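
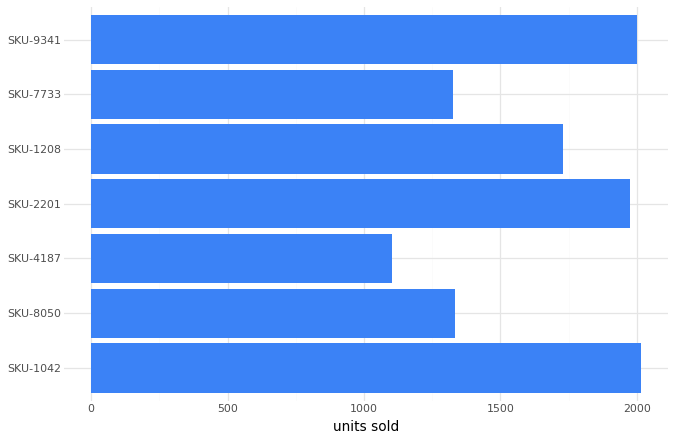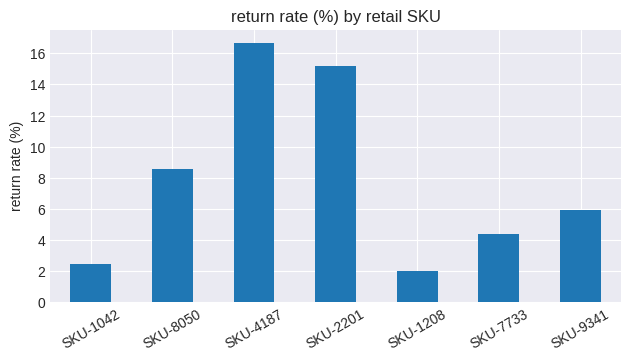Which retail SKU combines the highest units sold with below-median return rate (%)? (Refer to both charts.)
Chart 2 median return rate (%) ≈ 6; below-median retail SKUs: SKU-1042, SKU-1208, SKU-7733. Among those, SKU-1042 has the highest units sold (≈ 2000).

SKU-1042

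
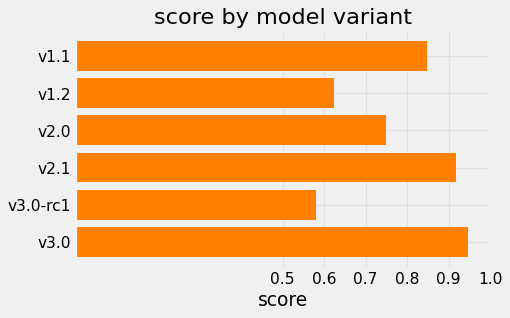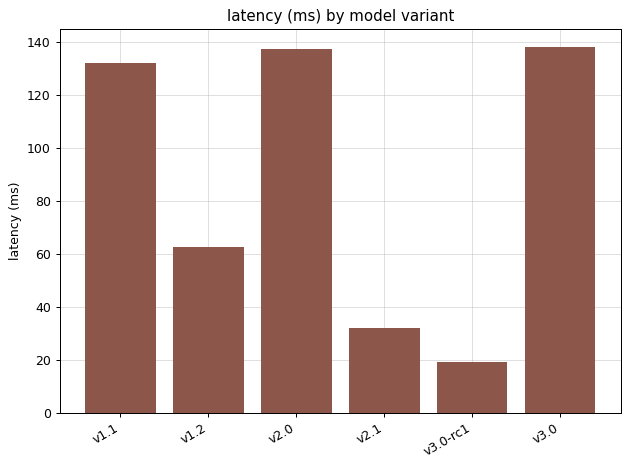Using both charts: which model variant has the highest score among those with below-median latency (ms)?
v2.1

Chart 2 median latency (ms) ≈ 100; below-median model variants: v1.2, v2.1, v3.0-rc1. Among those, v2.1 has the highest score (≈ 0.9).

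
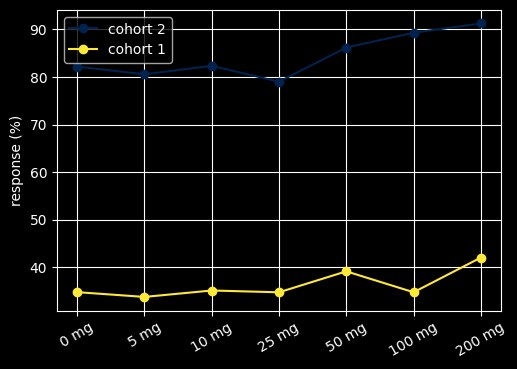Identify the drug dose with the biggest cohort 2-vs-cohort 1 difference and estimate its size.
100 mg: cohort 2 ≈ 90, cohort 1 ≈ 35 → gap ≈ 55. Next-largest (200 mg) is only ≈ 50.

100 mg, ≈ 55 %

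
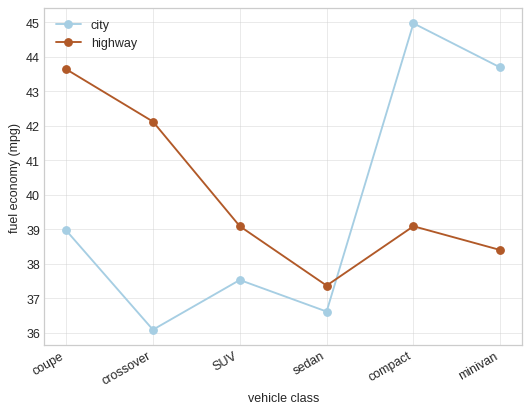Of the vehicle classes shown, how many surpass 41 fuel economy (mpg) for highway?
Above 41: coupe, crossover.

2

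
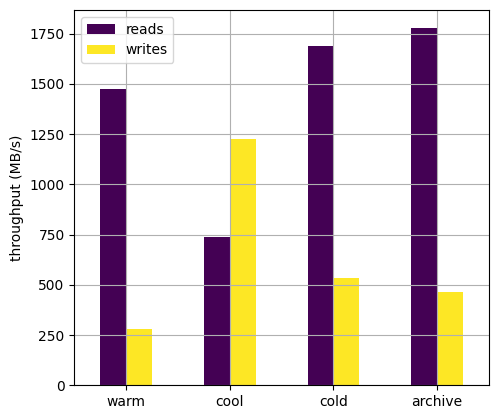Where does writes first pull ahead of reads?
warm: writes ≈ 200 vs reads ≈ 1400 (not yet); cool: writes ≈ 1200 vs reads ≈ 800 (first crossover).

cool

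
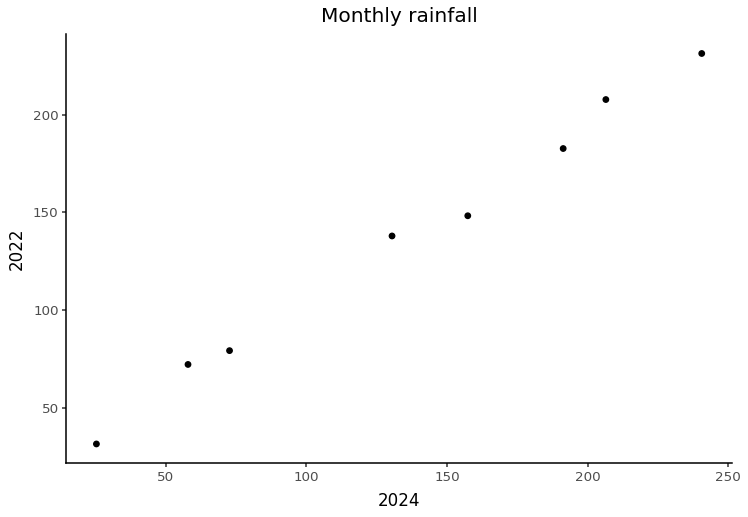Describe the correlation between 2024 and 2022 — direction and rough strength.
positive, strong

Points are positively correlated; strong (|r| ≈ 1.0).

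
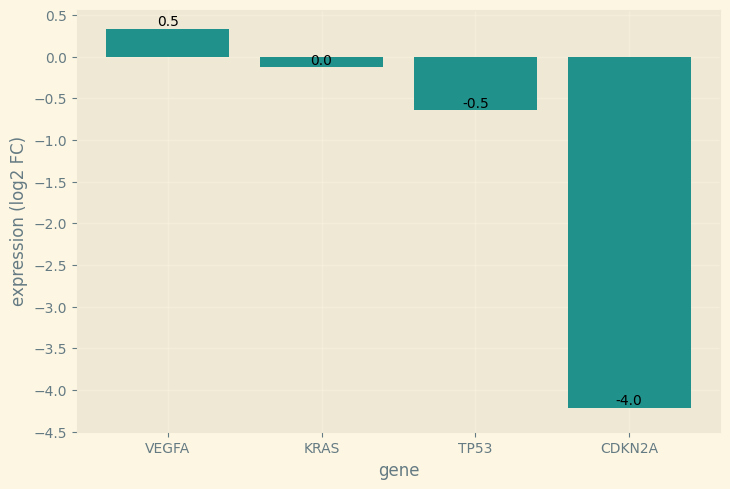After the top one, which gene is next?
KRAS

Top 3: VEGFA ≈ 0.5, KRAS ≈ 0.0, TP53 ≈ -0.5.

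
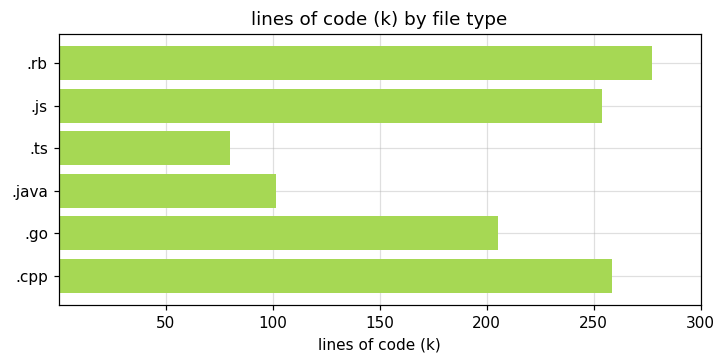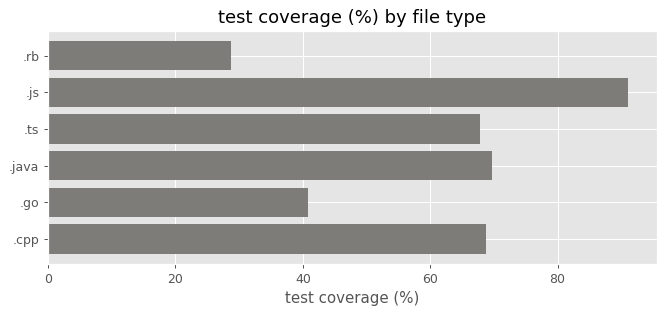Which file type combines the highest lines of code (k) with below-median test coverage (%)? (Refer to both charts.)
Chart 2 median test coverage (%) ≈ 70; below-median file types: .rb, .ts, .go. Among those, .rb has the highest lines of code (k) (≈ 300).

.rb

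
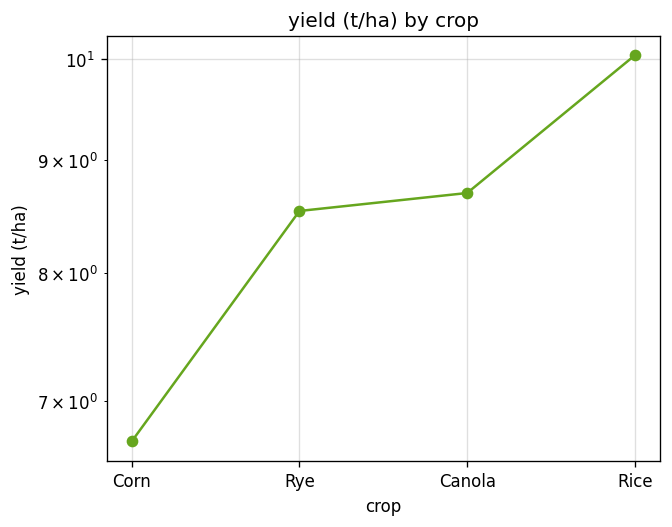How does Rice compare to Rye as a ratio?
Rice ≈ 10.0, Rye ≈ 8.5; 10.0/8.5 ≈ 1.18.

≈ 1.18×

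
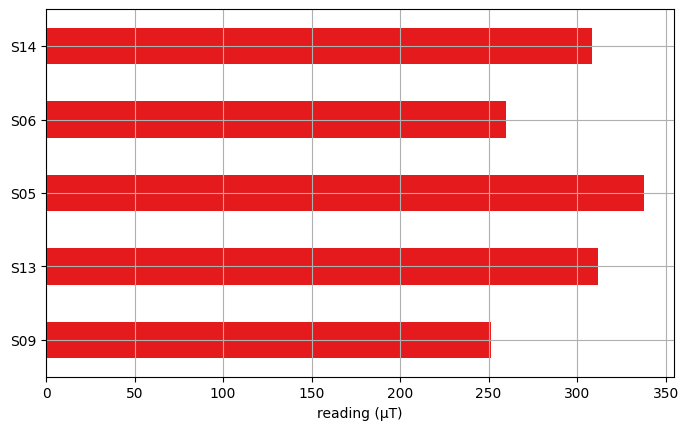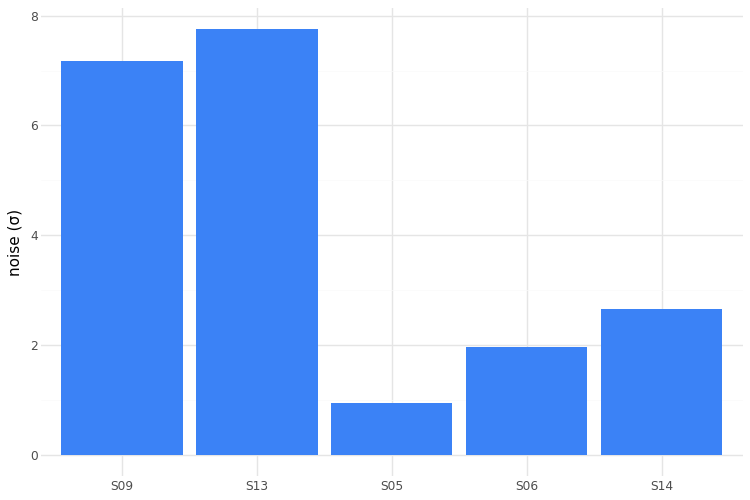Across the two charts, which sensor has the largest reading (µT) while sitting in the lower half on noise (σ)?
S05

Chart 2 median noise (σ) ≈ 3; below-median sensors: S05, S06. Among those, S05 has the highest reading (µT) (≈ 350).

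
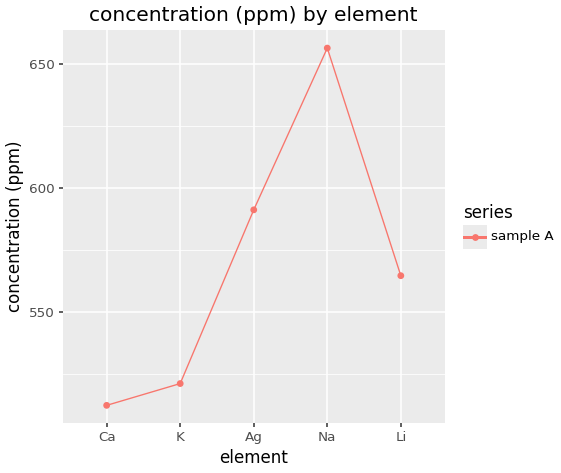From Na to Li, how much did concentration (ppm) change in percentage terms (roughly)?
Na ≈ 660, Li ≈ 560; (560 − 660) / 660 ≈ -15.2%.

≈ -15.2%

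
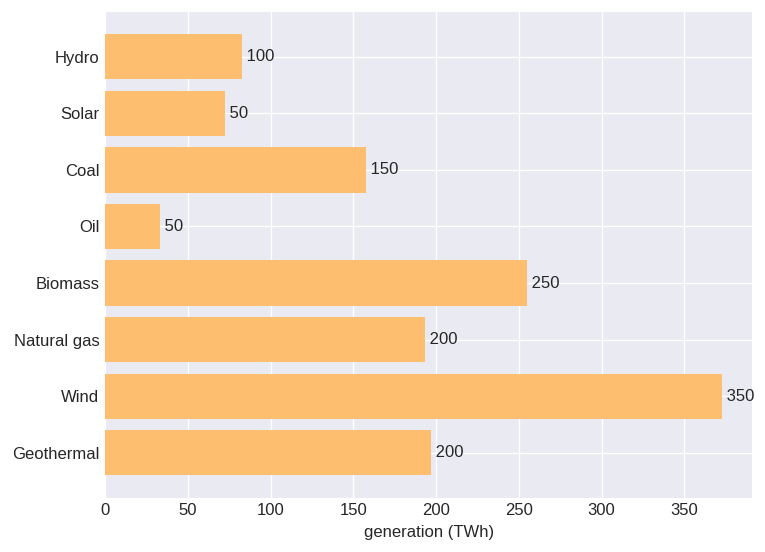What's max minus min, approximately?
≈ 300

Max Wind ≈ 350, min Oil ≈ 50; range ≈ 300.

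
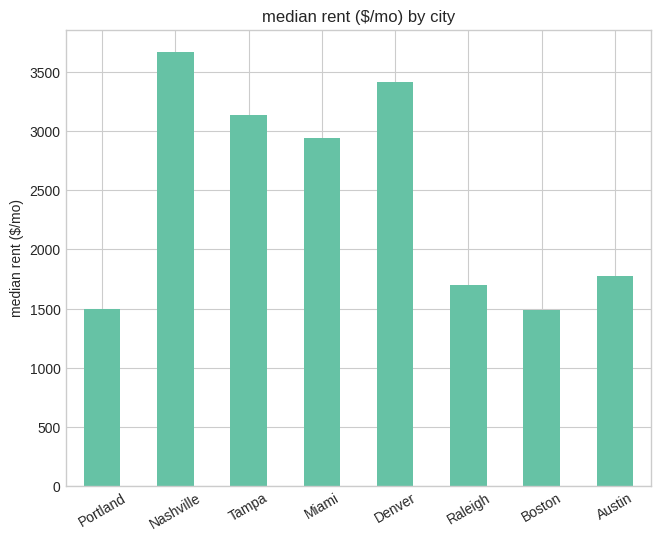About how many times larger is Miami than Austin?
≈ 1.5×

Miami ≈ 3000, Austin ≈ 2000; 3000/2000 ≈ 1.5.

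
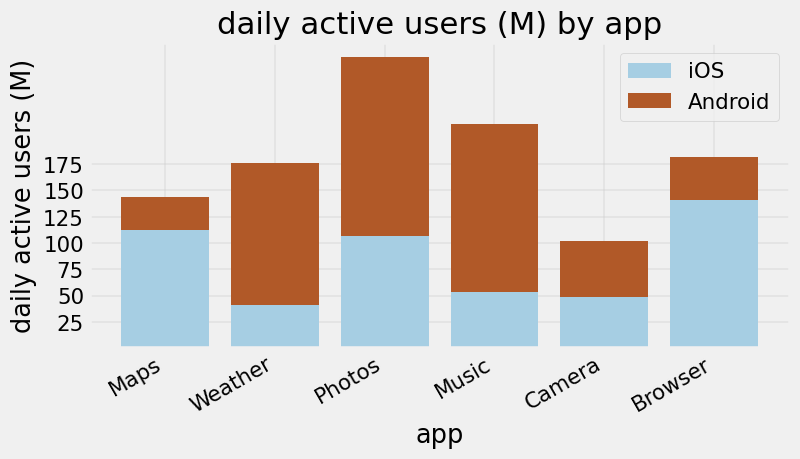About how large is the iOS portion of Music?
iOS top ≈ 50, bottom ≈ 0; segment ≈ 50.

≈ 50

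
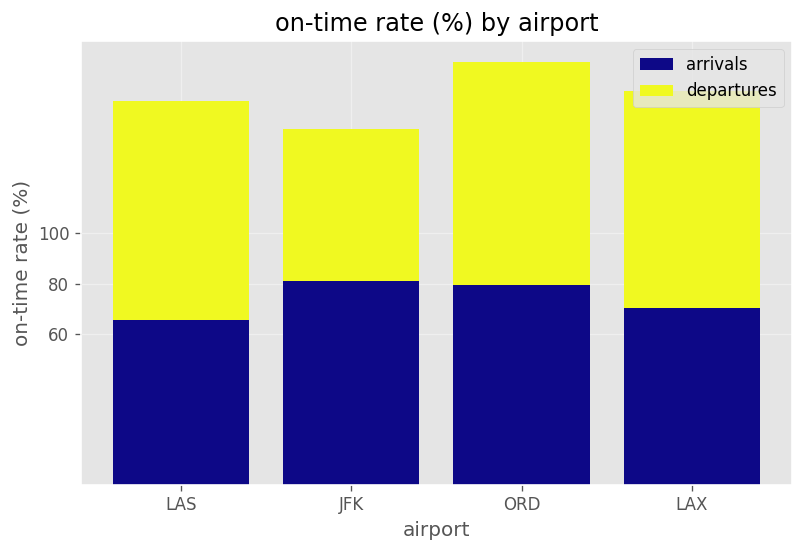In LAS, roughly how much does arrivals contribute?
arrivals top ≈ 60, bottom ≈ 0; segment ≈ 60.

≈ 60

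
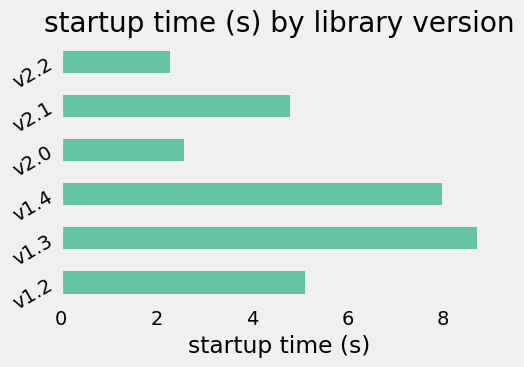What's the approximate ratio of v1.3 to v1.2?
≈ 1.8×

v1.3 ≈ 9, v1.2 ≈ 5; 9/5 ≈ 1.8.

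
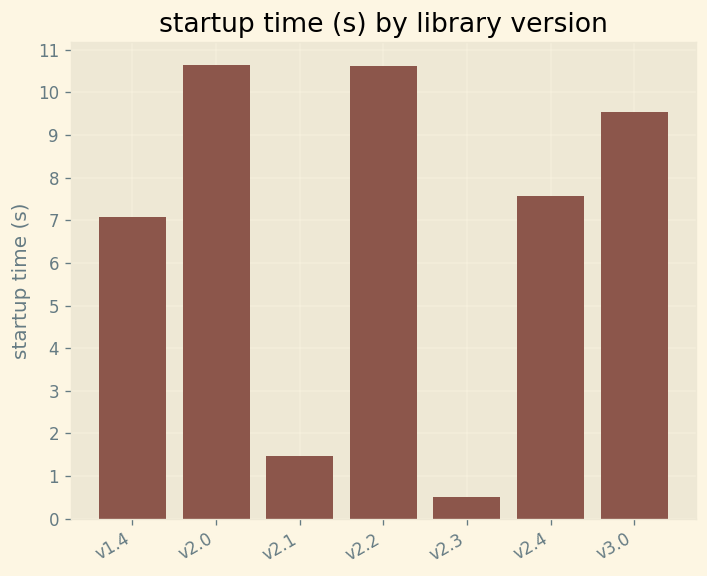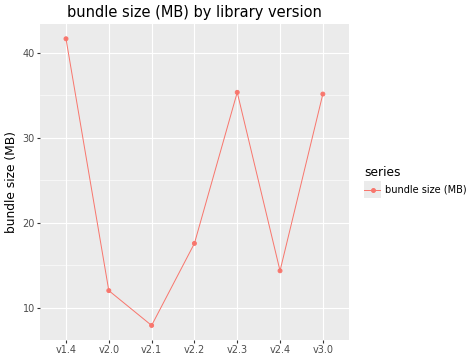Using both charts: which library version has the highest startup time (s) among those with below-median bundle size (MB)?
v2.0

Chart 2 median bundle size (MB) ≈ 20; below-median library versions: v2.0, v2.1, v2.4. Among those, v2.0 has the highest startup time (s) (≈ 11).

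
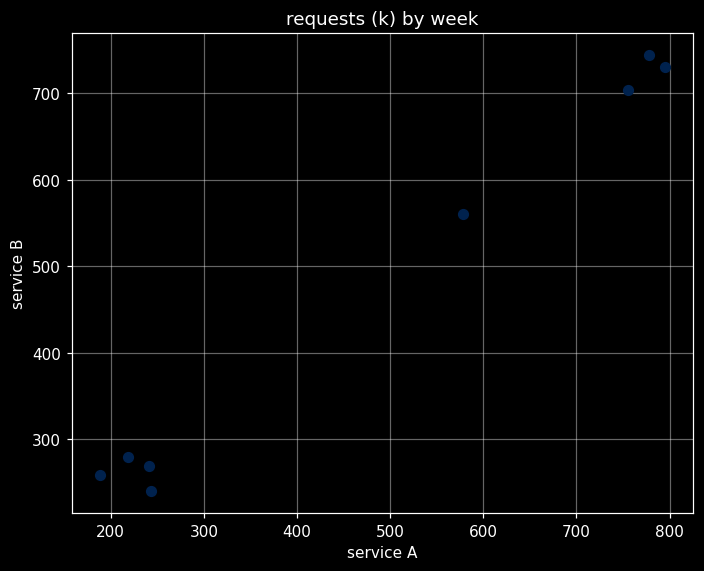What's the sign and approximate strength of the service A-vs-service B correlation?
Points are positively correlated; strong (|r| ≈ 1.0).

positive, strong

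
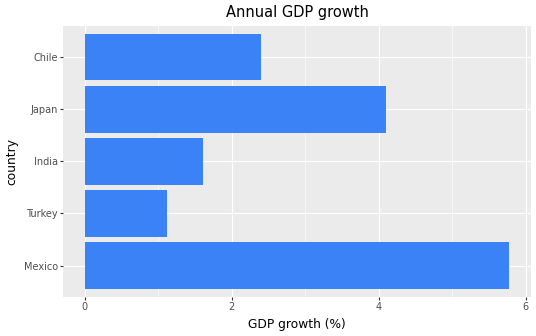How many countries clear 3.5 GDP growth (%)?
2

Above 3.5: Mexico, Japan.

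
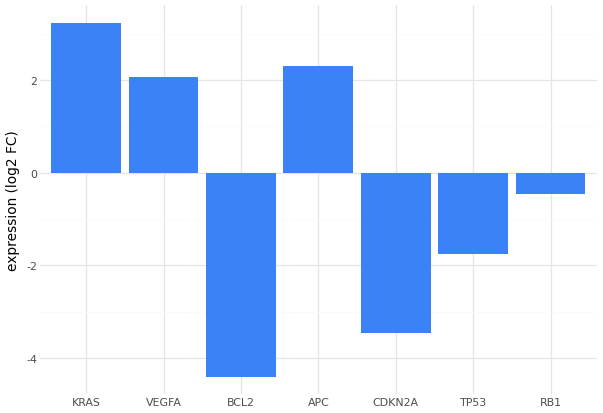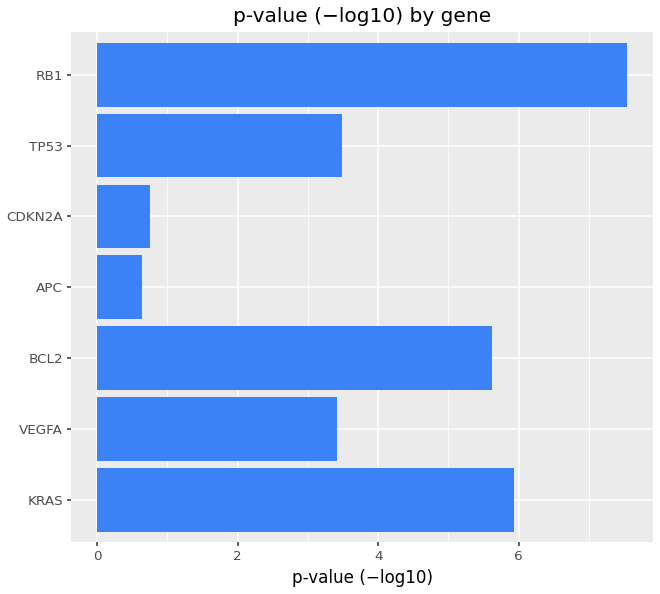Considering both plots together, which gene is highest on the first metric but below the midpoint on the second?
APC

Chart 2 median p-value (−log10) ≈ 3; below-median genes: VEGFA, APC, CDKN2A. Among those, APC has the highest expression (log2 FC) (≈ 2.5).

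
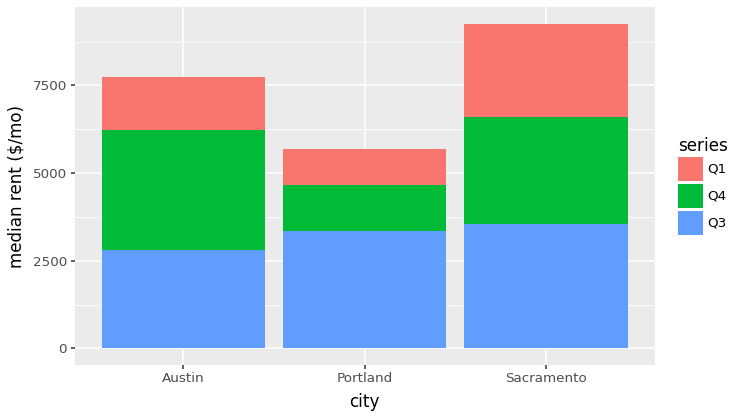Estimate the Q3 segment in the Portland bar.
Q3 top ≈ 3000, bottom ≈ 0; segment ≈ 3000.

≈ 3000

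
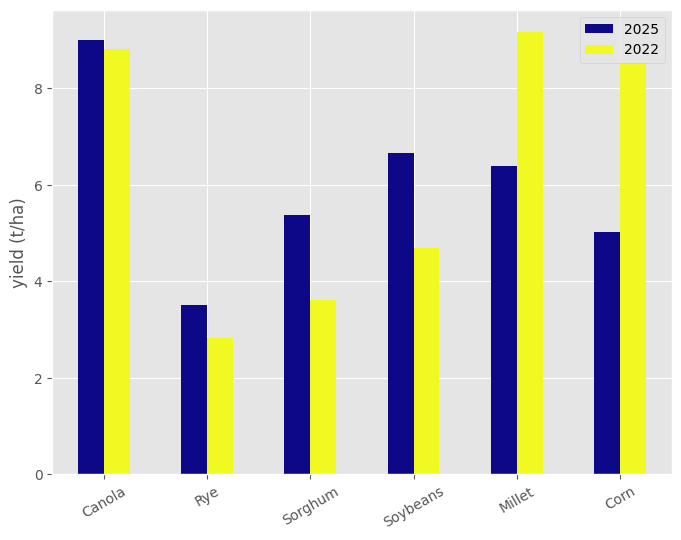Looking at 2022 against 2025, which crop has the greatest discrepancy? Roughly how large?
Corn, ≈ 4 t/ha

Corn: 2022 ≈ 9, 2025 ≈ 5 → gap ≈ 4. Next-largest (Millet) is only ≈ 3.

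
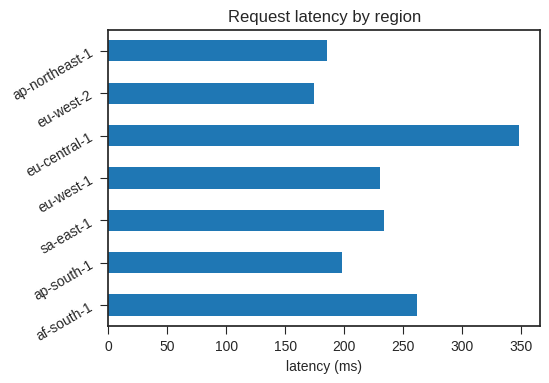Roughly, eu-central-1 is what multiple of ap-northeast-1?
≈ 1.75×

eu-central-1 ≈ 350, ap-northeast-1 ≈ 200; 350/200 ≈ 1.75.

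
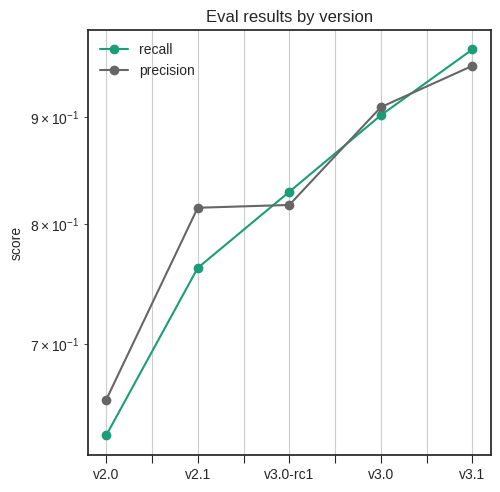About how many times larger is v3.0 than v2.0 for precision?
v3.0 ≈ 0.90, v2.0 ≈ 0.65; 0.90/0.65 ≈ 1.38.

≈ 1.38×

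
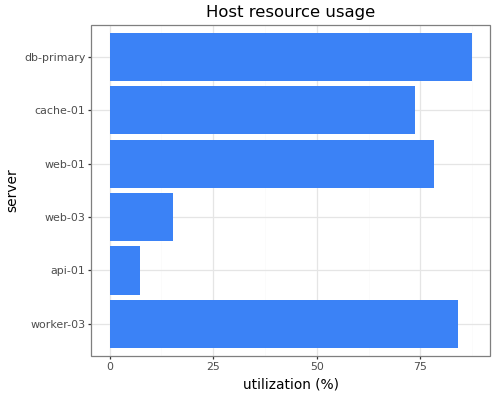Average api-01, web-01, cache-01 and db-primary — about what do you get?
≈ 62

(10 + 80 + 70 + 90) / 4 ≈ 62.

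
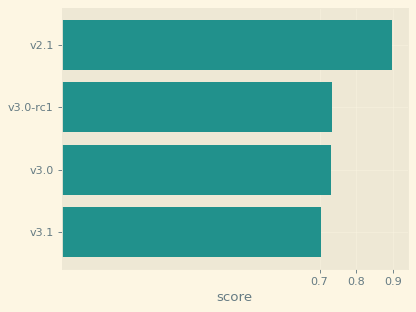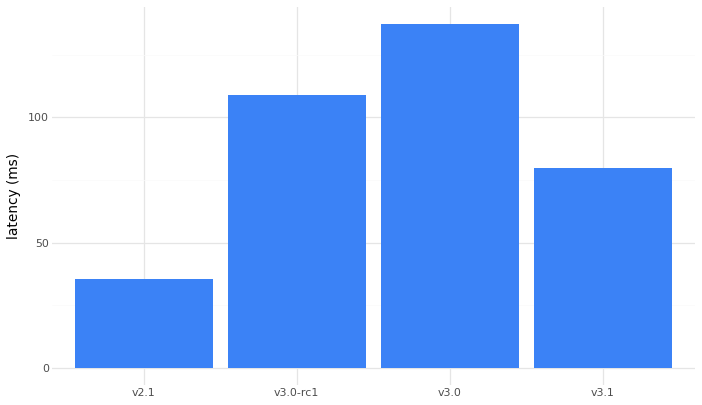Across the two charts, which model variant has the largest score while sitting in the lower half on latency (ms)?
v2.1

Chart 2 median latency (ms) ≈ 100; below-median model variants: v2.1, v3.1. Among those, v2.1 has the highest score (≈ 0.9).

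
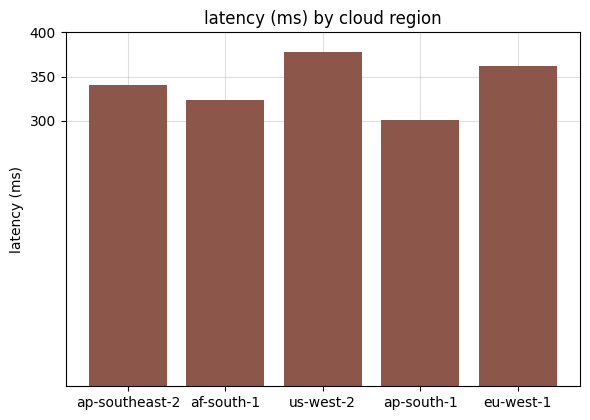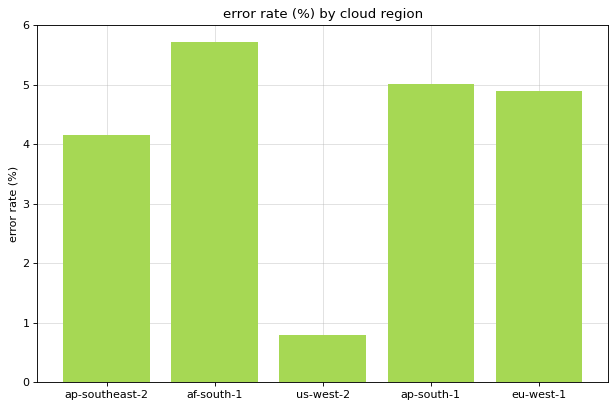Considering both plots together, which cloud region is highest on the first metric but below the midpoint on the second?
us-west-2

Chart 2 median error rate (%) ≈ 5; below-median cloud regions: ap-southeast-2, us-west-2. Among those, us-west-2 has the highest latency (ms) (≈ 400).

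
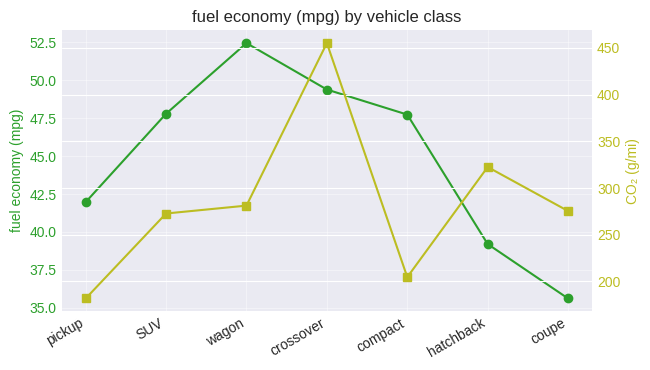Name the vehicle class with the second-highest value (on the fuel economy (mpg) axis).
Top 3 (on the fuel economy (mpg) axis): wagon ≈ 52, crossover ≈ 50, SUV ≈ 48.

crossover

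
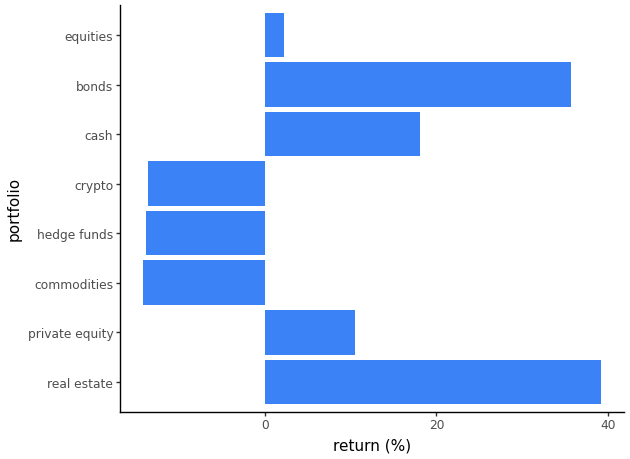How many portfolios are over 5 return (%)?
Above 5: real estate, private equity, cash, bonds.

4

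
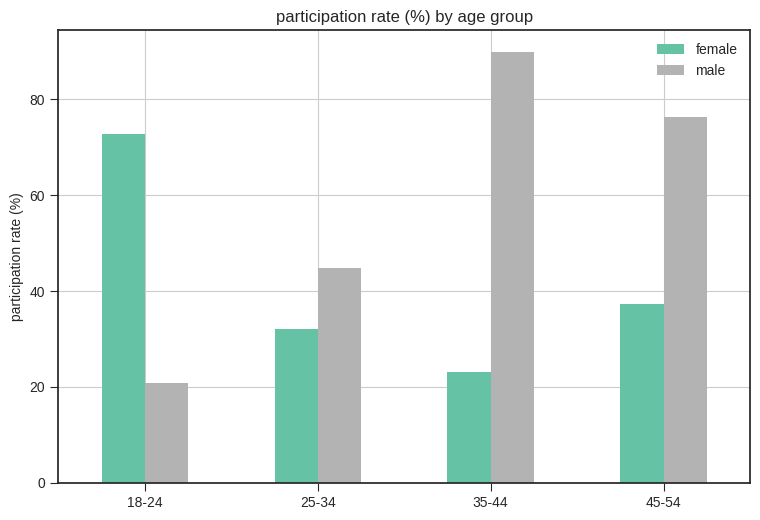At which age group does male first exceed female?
25-34

18-24: male ≈ 20 vs female ≈ 70 (not yet); 25-34: male ≈ 40 vs female ≈ 30 (first crossover).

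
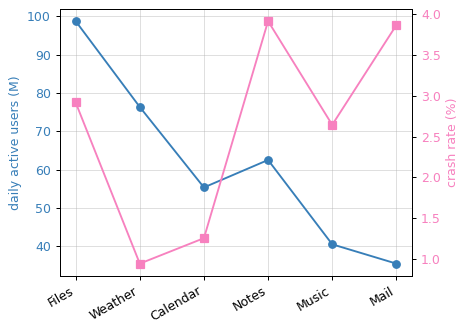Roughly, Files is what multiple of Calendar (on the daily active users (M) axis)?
≈ 1.67×

Files ≈ 100, Calendar ≈ 60; 100/60 ≈ 1.67.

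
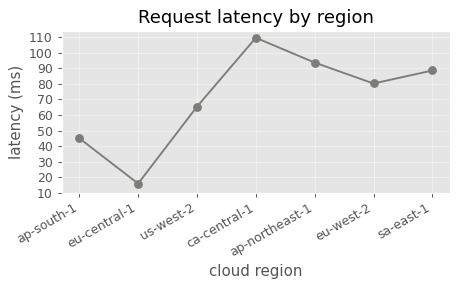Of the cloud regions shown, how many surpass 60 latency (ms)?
5

Above 60: us-west-2, ca-central-1, ap-northeast-1, eu-west-2, sa-east-1.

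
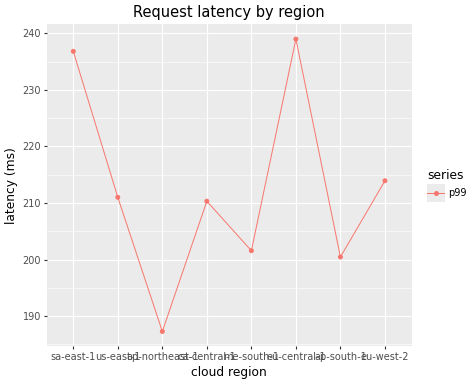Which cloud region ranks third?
Top 4: eu-central-1 ≈ 240, sa-east-1 ≈ 235, eu-west-2 ≈ 215, us-east-1 ≈ 210.

eu-west-2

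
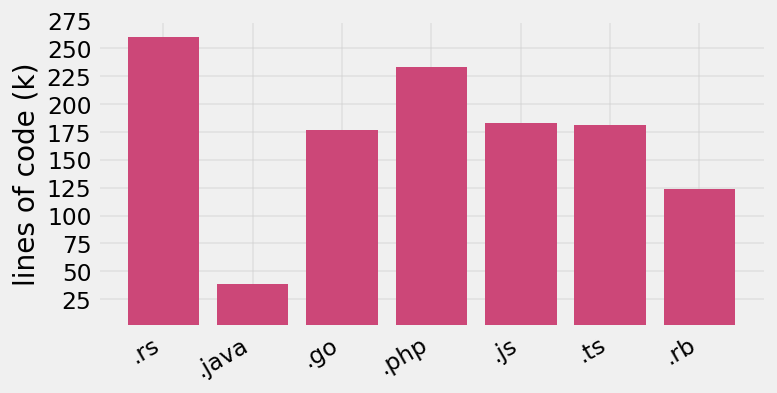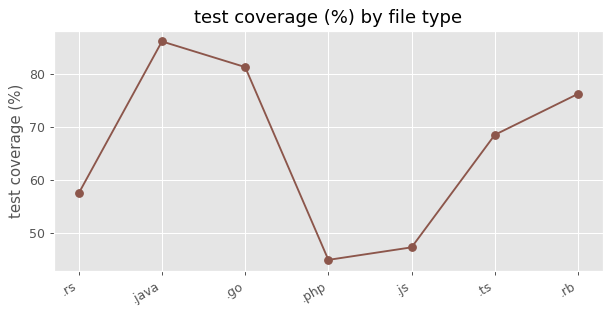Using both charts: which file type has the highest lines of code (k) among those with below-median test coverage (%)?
.rs

Chart 2 median test coverage (%) ≈ 70; below-median file types: .rs, .php, .js. Among those, .rs has the highest lines of code (k) (≈ 250).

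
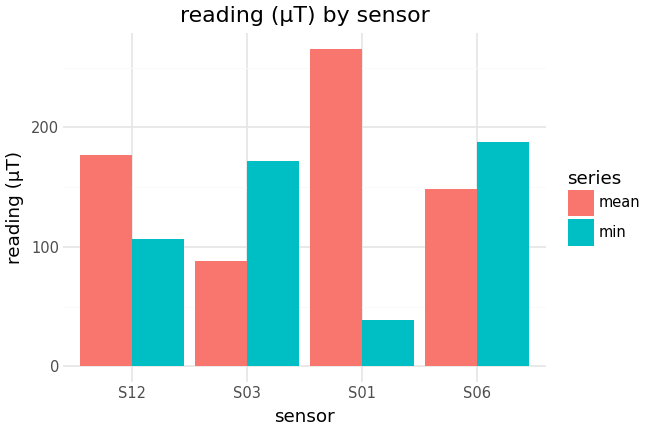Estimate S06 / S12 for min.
≈ 1.75×

S06 ≈ 175, S12 ≈ 100; 175/100 ≈ 1.75.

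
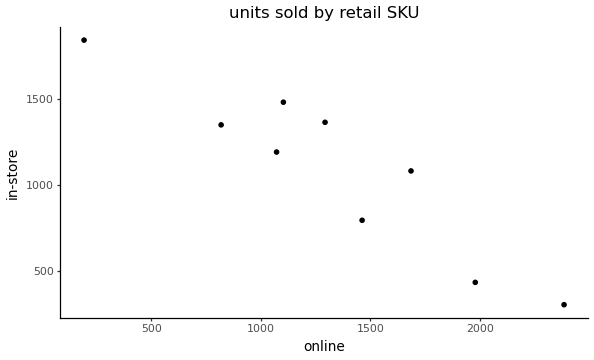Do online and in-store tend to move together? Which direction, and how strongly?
Points are negatively correlated; strong (|r| ≈ 0.9).

negative, strong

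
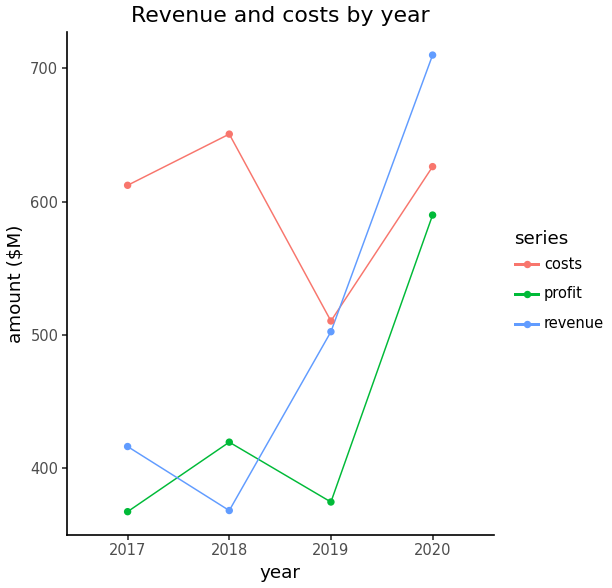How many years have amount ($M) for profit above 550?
Above 550: 2020.

1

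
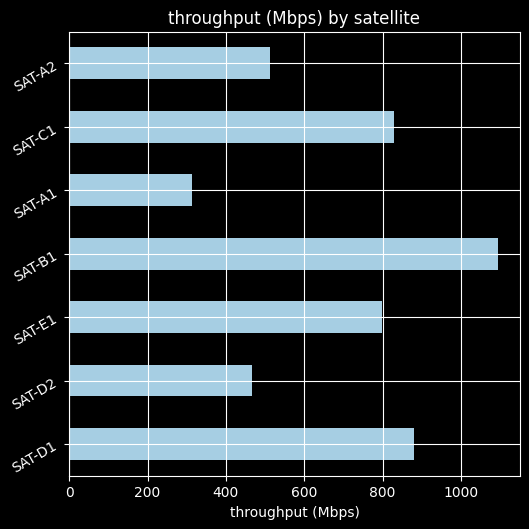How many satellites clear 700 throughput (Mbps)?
4

Above 700: SAT-D1, SAT-E1, SAT-B1, SAT-C1.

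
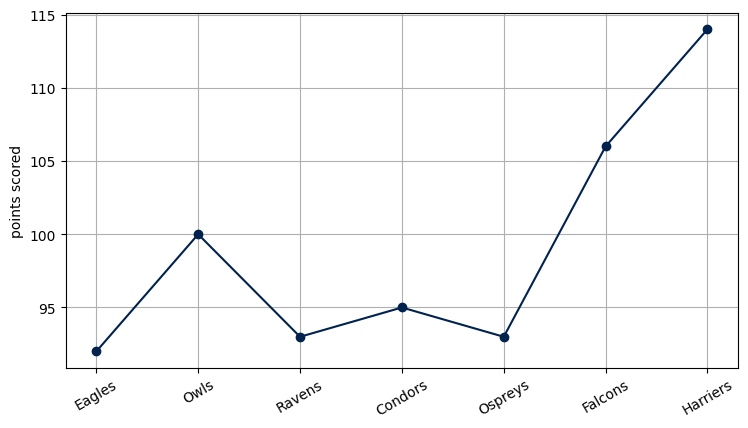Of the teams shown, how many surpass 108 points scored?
1

Above 108: Harriers.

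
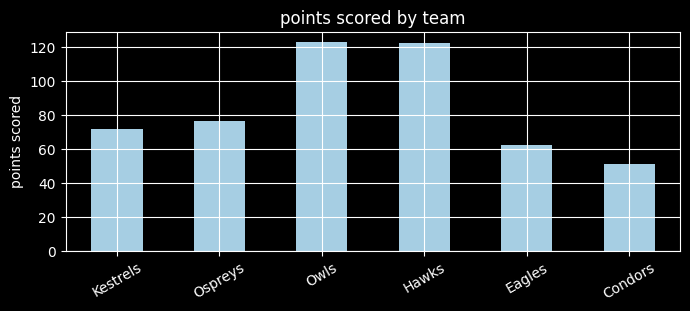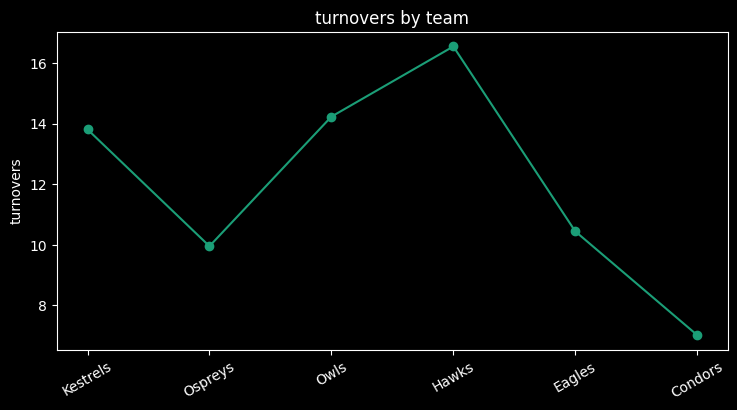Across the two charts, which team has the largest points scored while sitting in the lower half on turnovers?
Ospreys

Chart 2 median turnovers ≈ 12; below-median teams: Ospreys, Eagles, Condors. Among those, Ospreys has the highest points scored (≈ 80).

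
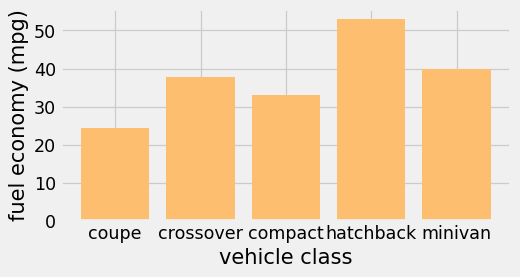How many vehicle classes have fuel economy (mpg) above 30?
4

Above 30: crossover, compact, hatchback, minivan.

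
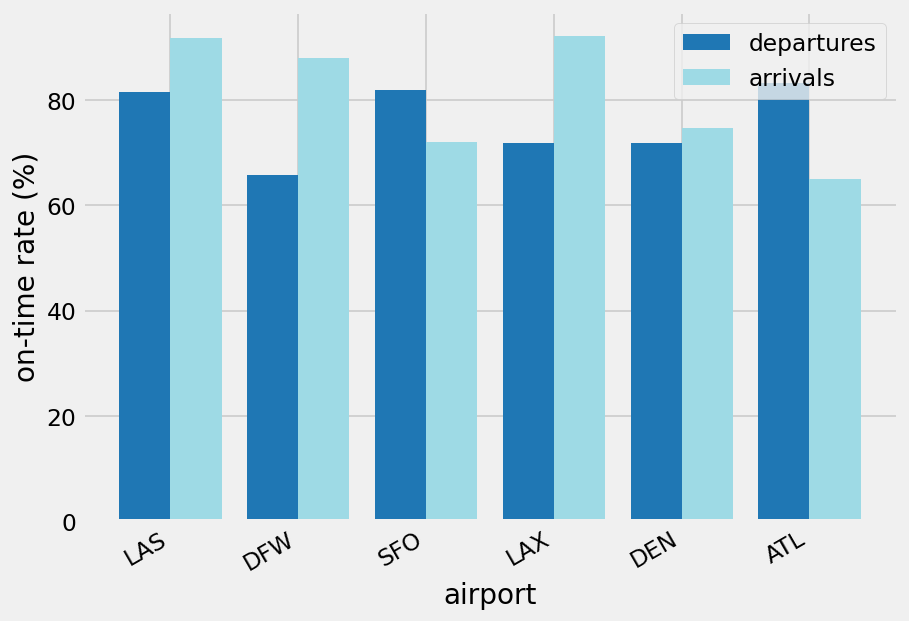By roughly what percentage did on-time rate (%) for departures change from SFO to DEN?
SFO ≈ 80, DEN ≈ 70; (70 − 80) / 80 ≈ -12.5%.

≈ -12.5%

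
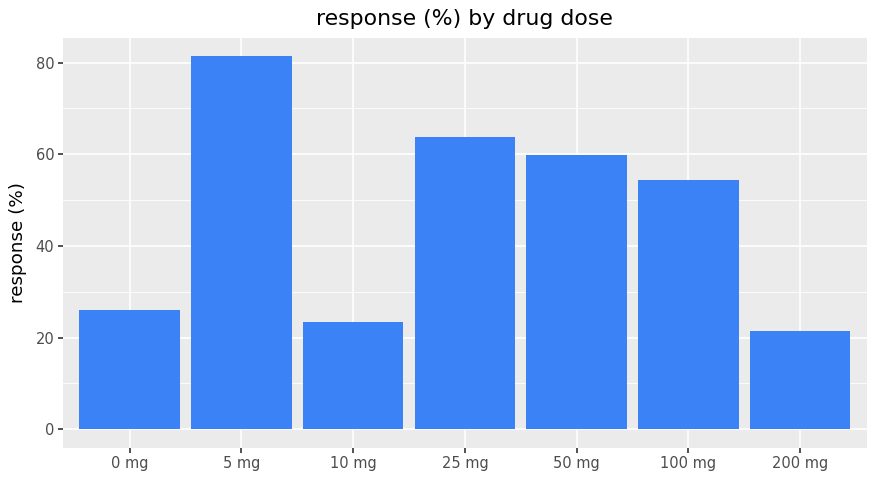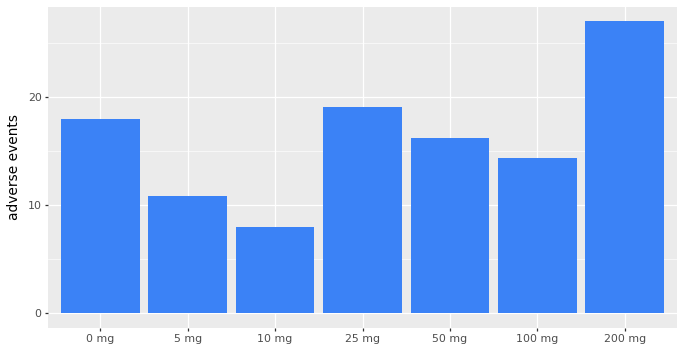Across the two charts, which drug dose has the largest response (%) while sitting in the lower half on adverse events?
5 mg

Chart 2 median adverse events ≈ 15; below-median drug doses: 5 mg, 10 mg, 100 mg. Among those, 5 mg has the highest response (%) (≈ 80).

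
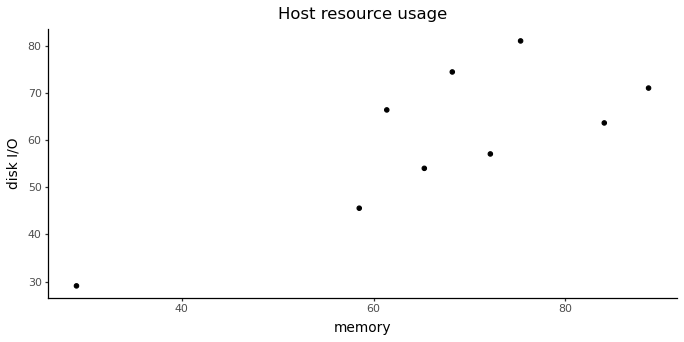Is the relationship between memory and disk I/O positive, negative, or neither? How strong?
positive, strong

Points are positively correlated; strong (|r| ≈ 0.8).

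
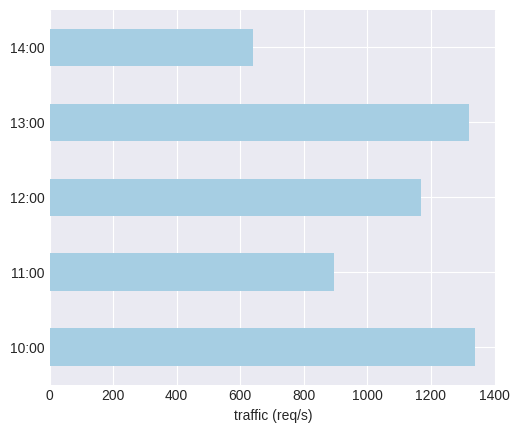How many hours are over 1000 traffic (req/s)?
3

Above 1000: 10:00, 12:00, 13:00.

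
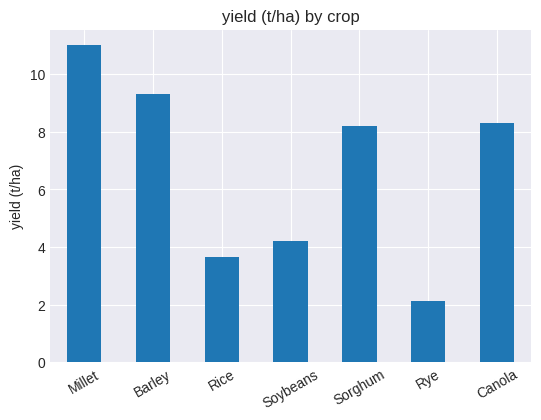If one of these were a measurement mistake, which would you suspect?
Rye

Rye ≈ 2; the rest sit between ≈ 4 and ≈ 11.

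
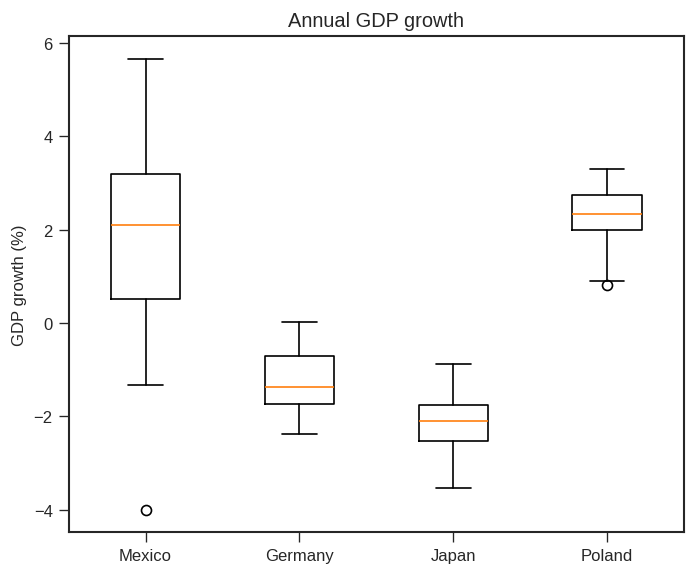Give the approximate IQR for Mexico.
Q3 ≈ 3.0, Q1 ≈ 0.5; IQR ≈ 2.5.

≈ 2.5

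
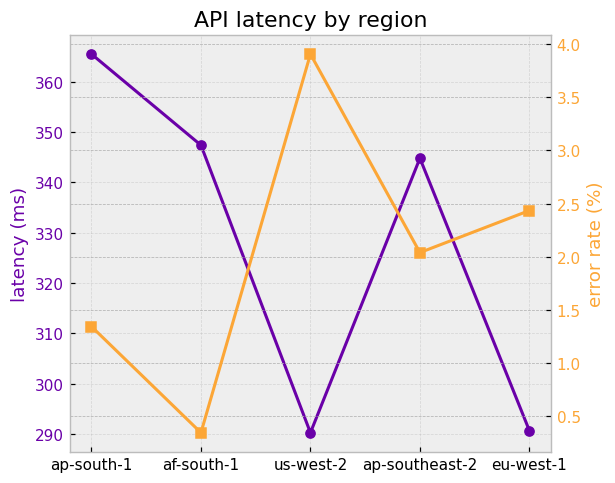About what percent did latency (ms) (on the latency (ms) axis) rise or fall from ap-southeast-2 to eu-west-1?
≈ -14.7%

ap-southeast-2 ≈ 340, eu-west-1 ≈ 290; (290 − 340) / 340 ≈ -14.7%.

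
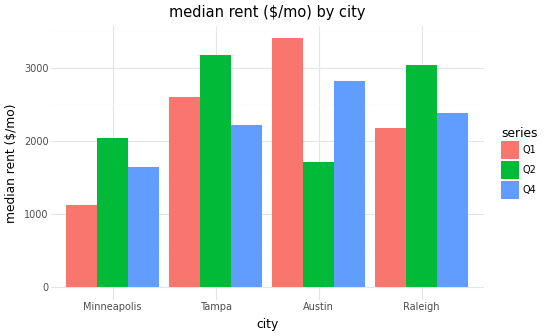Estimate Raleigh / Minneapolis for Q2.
≈ 1.5×

Raleigh ≈ 3000, Minneapolis ≈ 2000; 3000/2000 ≈ 1.5.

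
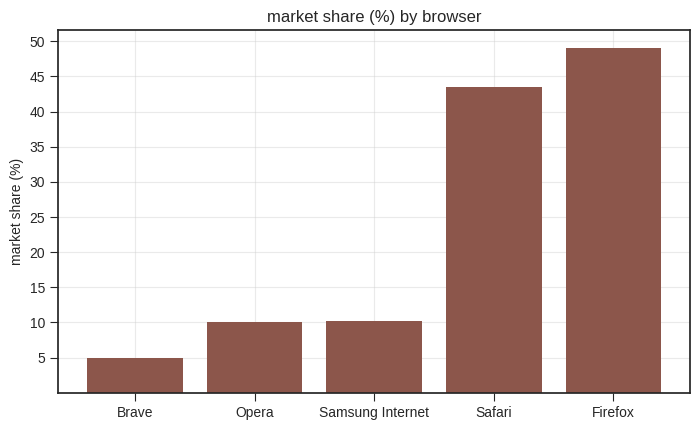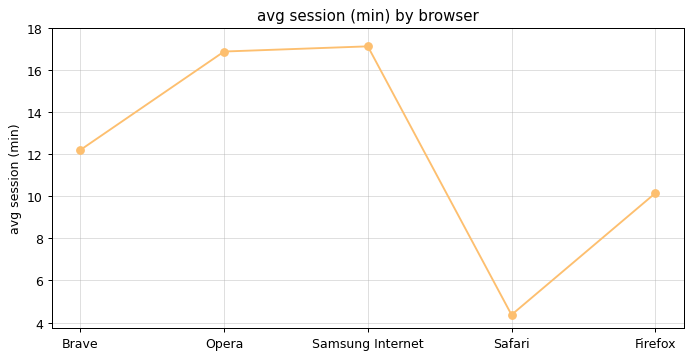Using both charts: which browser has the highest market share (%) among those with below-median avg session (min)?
Chart 2 median avg session (min) ≈ 12; below-median browsers: Safari, Firefox. Among those, Firefox has the highest market share (%) (≈ 50).

Firefox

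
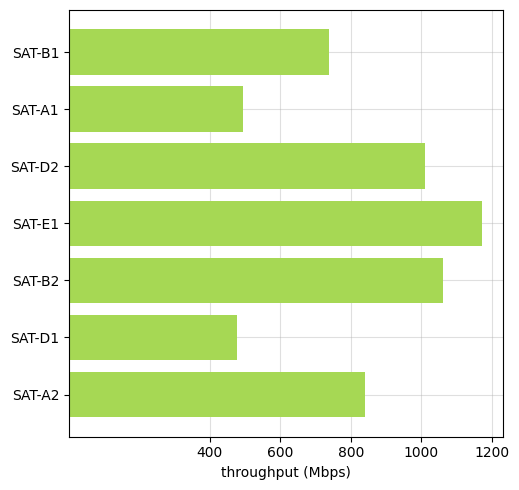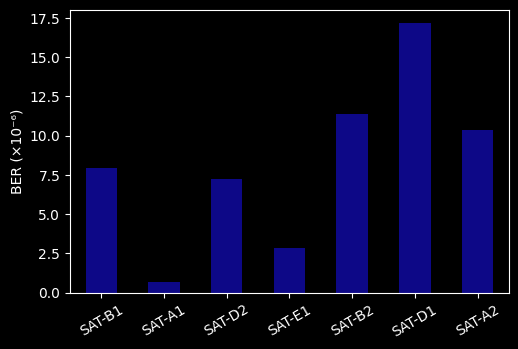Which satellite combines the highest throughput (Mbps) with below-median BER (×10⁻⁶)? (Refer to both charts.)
Chart 2 median BER (×10⁻⁶) ≈ 8; below-median satellites: SAT-A1, SAT-D2, SAT-E1. Among those, SAT-E1 has the highest throughput (Mbps) (≈ 1200).

SAT-E1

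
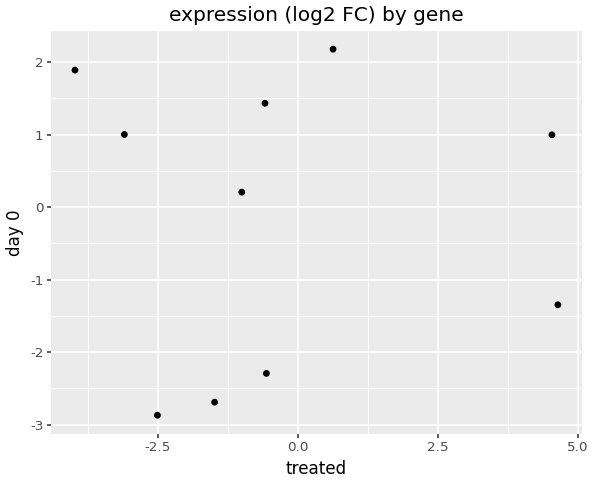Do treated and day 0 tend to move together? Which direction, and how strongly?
no clear correlation

Points are roughly uncorrelated; weak (|r| ≈ 0.0).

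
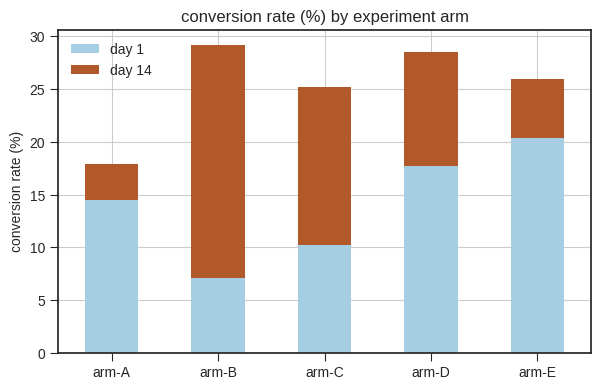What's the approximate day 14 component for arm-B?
≈ 25

day 14 top ≈ 30, bottom ≈ 5; segment ≈ 25.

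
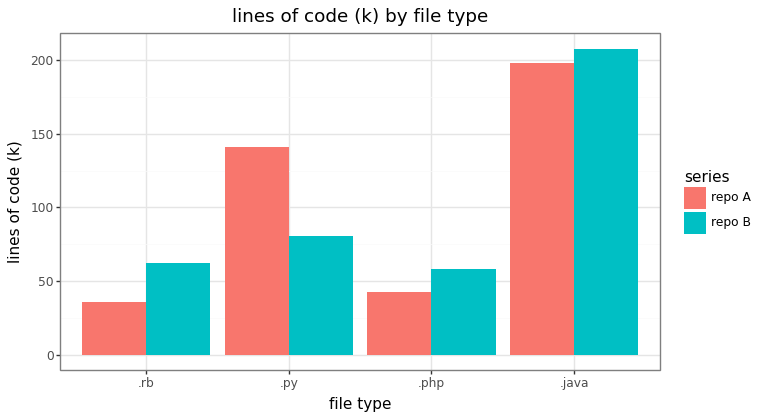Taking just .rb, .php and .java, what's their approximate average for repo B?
≈ 107

(60 + 60 + 200) / 3 ≈ 107.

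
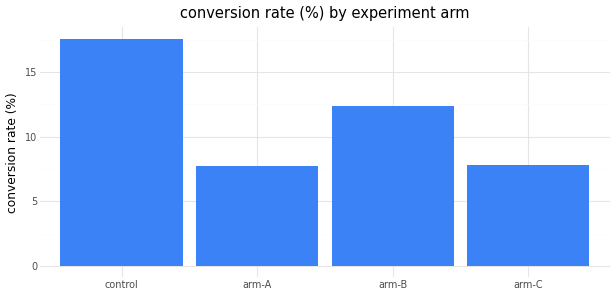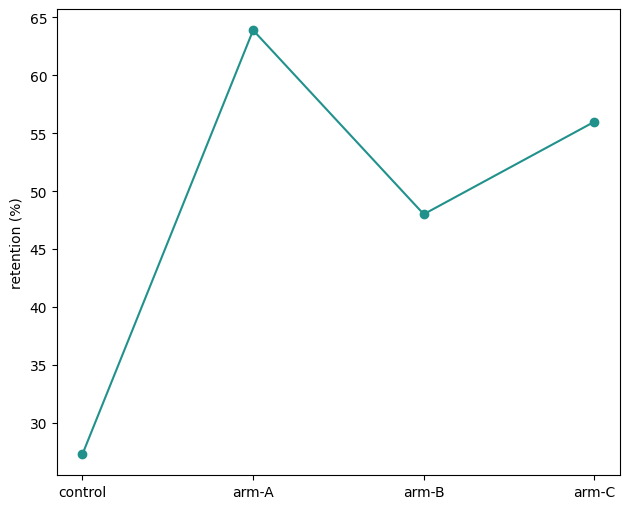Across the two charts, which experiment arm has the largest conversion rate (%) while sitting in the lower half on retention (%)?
Chart 2 median retention (%) ≈ 50; below-median experiment arms: control, arm-B. Among those, control has the highest conversion rate (%) (≈ 18).

control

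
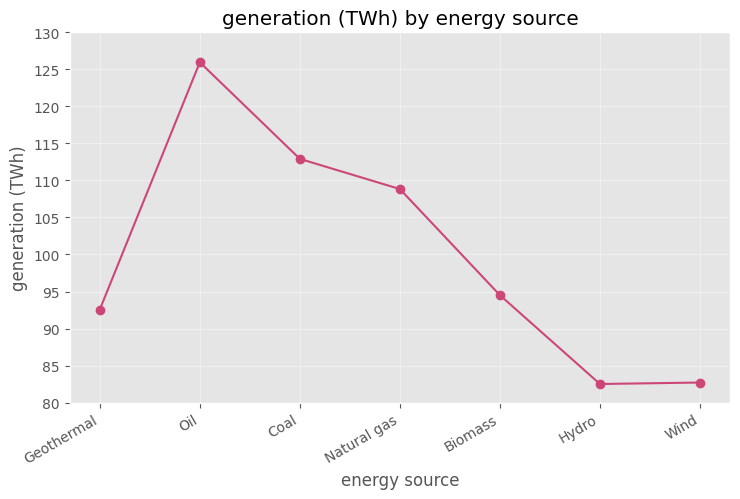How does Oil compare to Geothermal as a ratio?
≈ 1.32×

Oil ≈ 125, Geothermal ≈ 95; 125/95 ≈ 1.32.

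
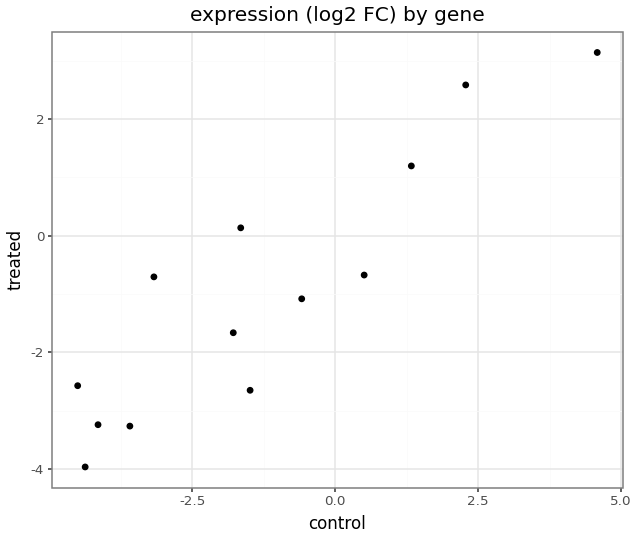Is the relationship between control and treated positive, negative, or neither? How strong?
positive, strong

Points are positively correlated; strong (|r| ≈ 0.9).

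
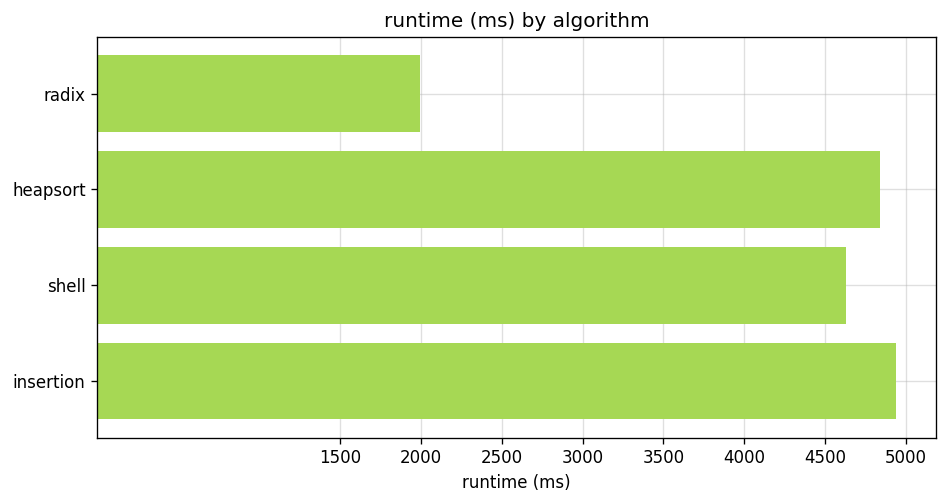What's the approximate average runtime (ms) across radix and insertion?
≈ 3500

(2000 + 5000) / 2 ≈ 3500.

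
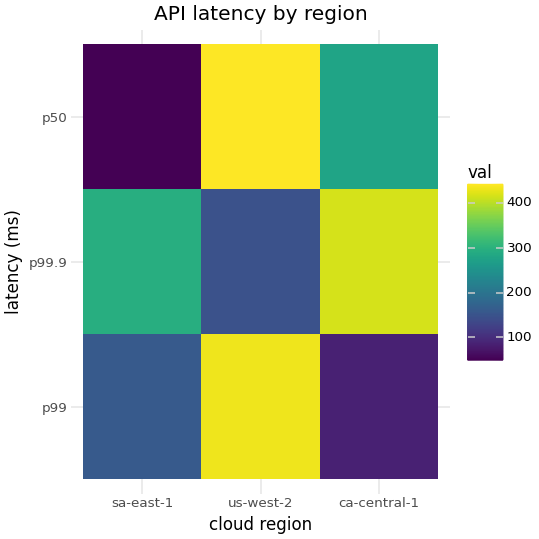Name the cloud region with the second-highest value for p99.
sa-east-1

Top 3 for p99: us-west-2 ≈ 450, sa-east-1 ≈ 150, ca-central-1 ≈ 100.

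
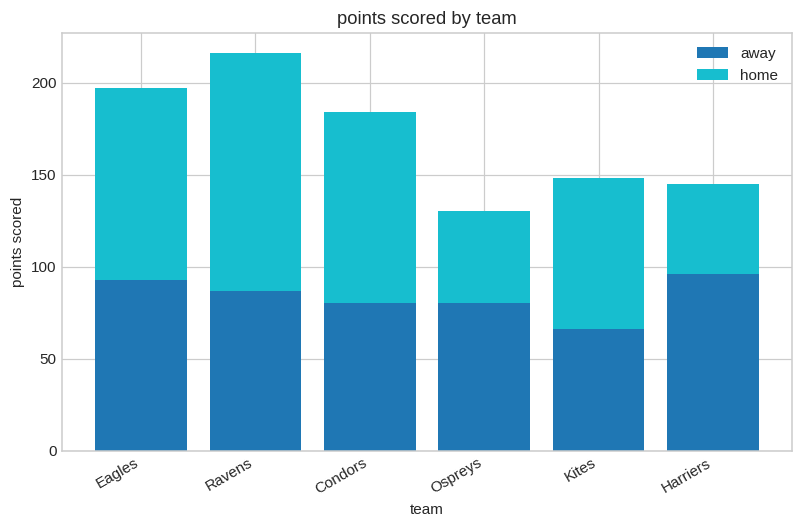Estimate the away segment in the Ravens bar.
≈ 80

away top ≈ 80, bottom ≈ 0; segment ≈ 80.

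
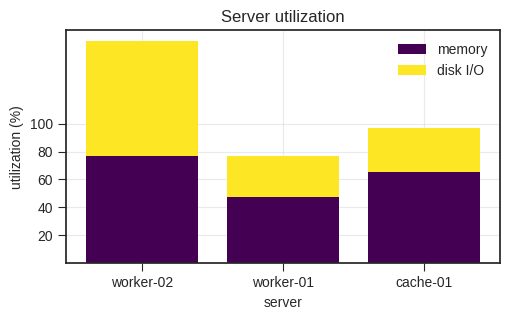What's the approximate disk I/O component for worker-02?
≈ 80

disk I/O top ≈ 160, bottom ≈ 80; segment ≈ 80.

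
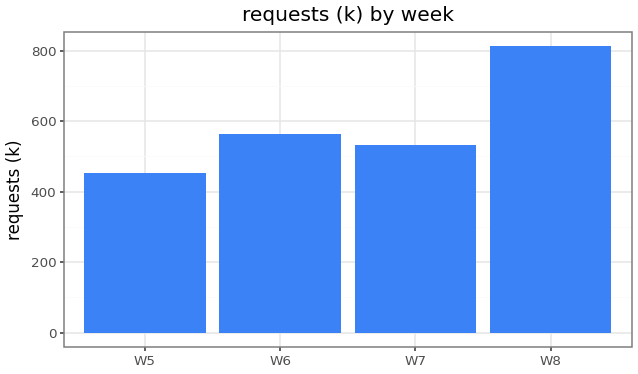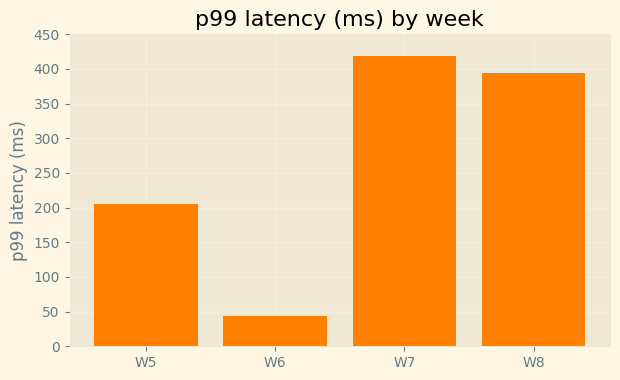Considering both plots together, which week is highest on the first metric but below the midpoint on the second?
Chart 2 median p99 latency (ms) ≈ 300; below-median weeks: W5, W6. Among those, W6 has the highest requests (k) (≈ 600).

W6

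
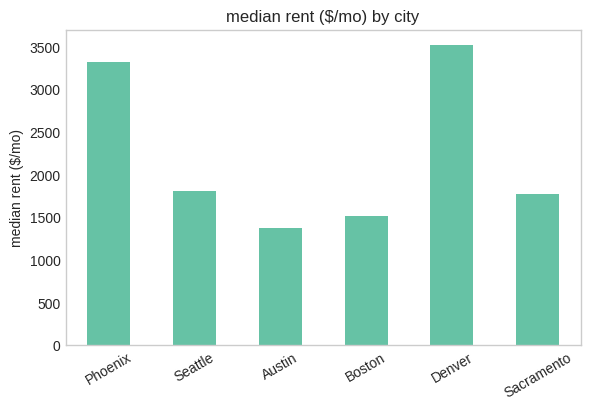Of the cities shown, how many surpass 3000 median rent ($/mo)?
2

Above 3000: Phoenix, Denver.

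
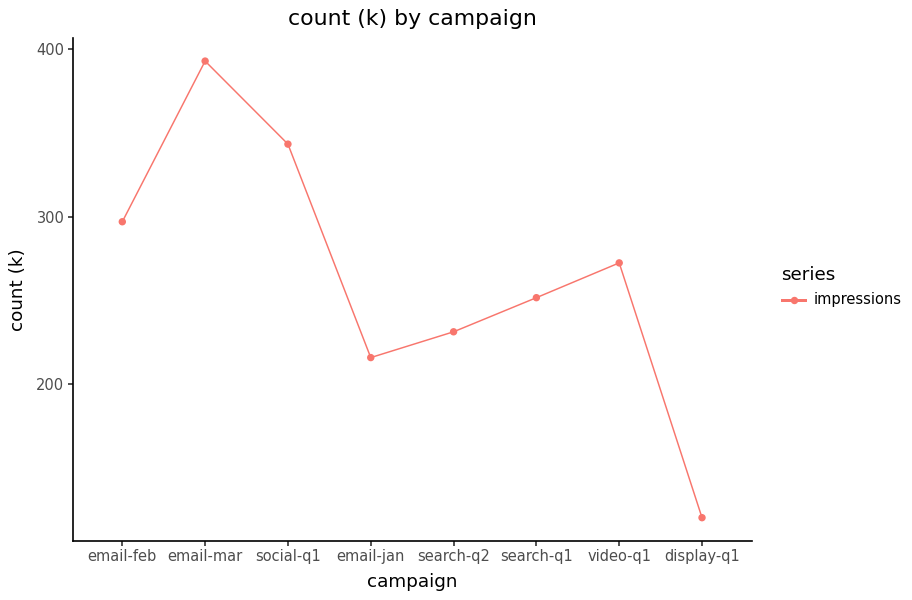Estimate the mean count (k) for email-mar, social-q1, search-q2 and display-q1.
(400 + 350 + 225 + 125) / 4 ≈ 275.

≈ 275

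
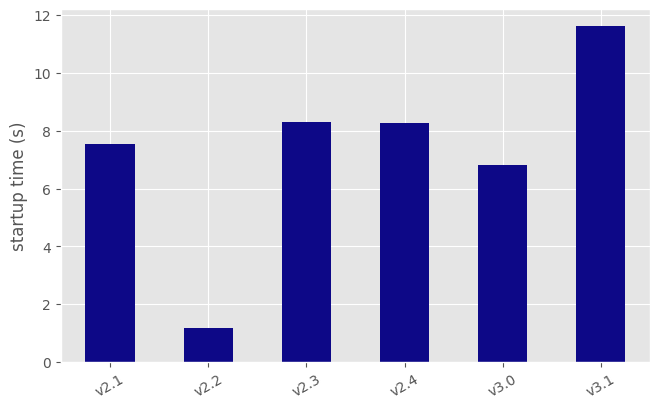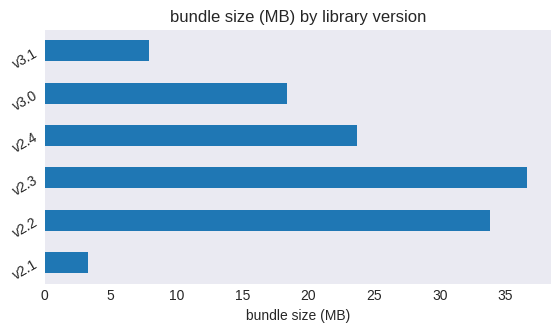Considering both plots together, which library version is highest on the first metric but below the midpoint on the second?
Chart 2 median bundle size (MB) ≈ 20; below-median library versions: v2.1, v3.0, v3.1. Among those, v3.1 has the highest startup time (s) (≈ 12).

v3.1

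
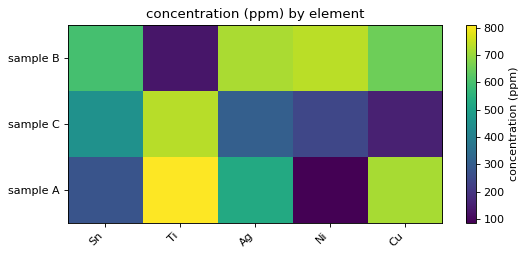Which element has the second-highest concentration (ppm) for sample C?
Top 3 for sample C: Ti ≈ 700, Sn ≈ 500, Ag ≈ 300.

Sn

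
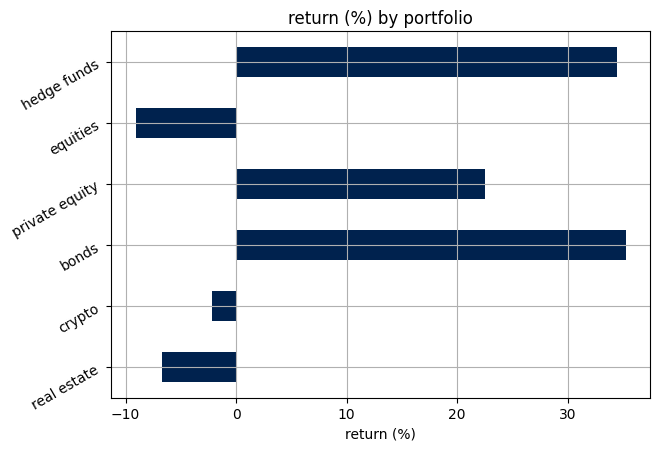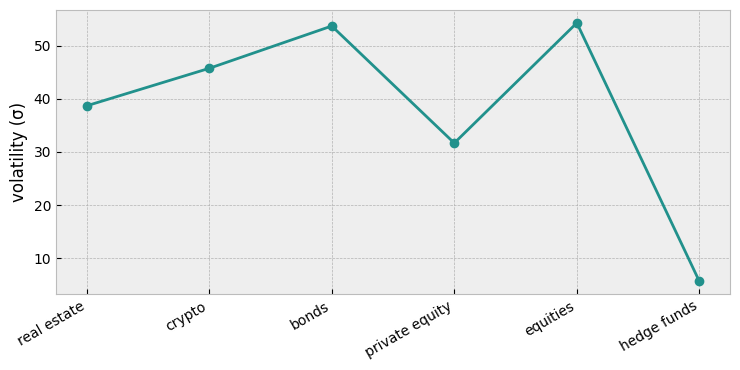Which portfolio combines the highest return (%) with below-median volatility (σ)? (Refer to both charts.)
Chart 2 median volatility (σ) ≈ 40; below-median portfolios: real estate, private equity, hedge funds. Among those, hedge funds has the highest return (%) (≈ 35).

hedge funds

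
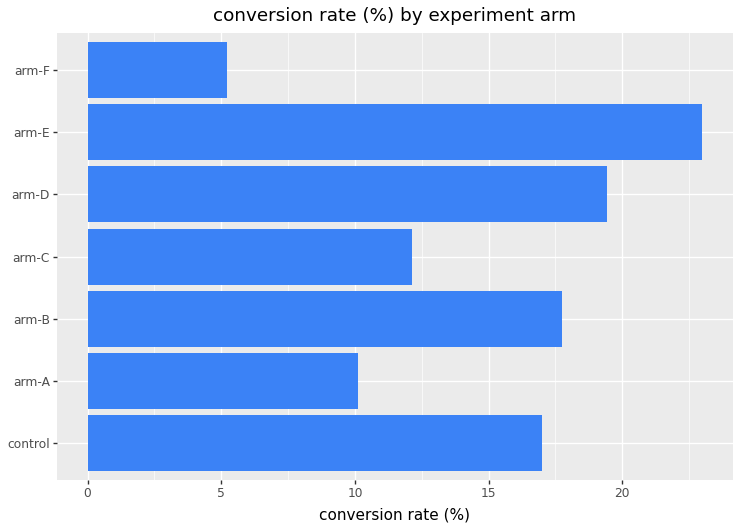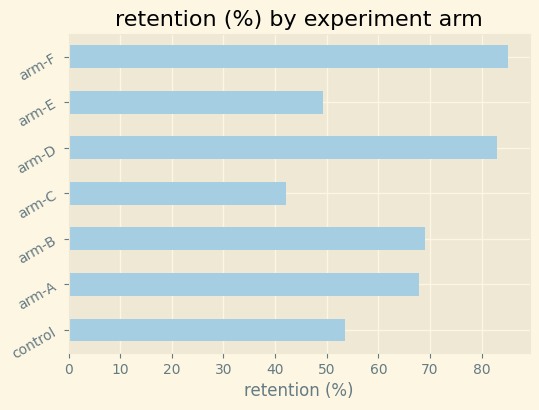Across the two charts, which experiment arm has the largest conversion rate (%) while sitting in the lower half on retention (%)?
arm-E

Chart 2 median retention (%) ≈ 70; below-median experiment arms: control, arm-C, arm-E. Among those, arm-E has the highest conversion rate (%) (≈ 25).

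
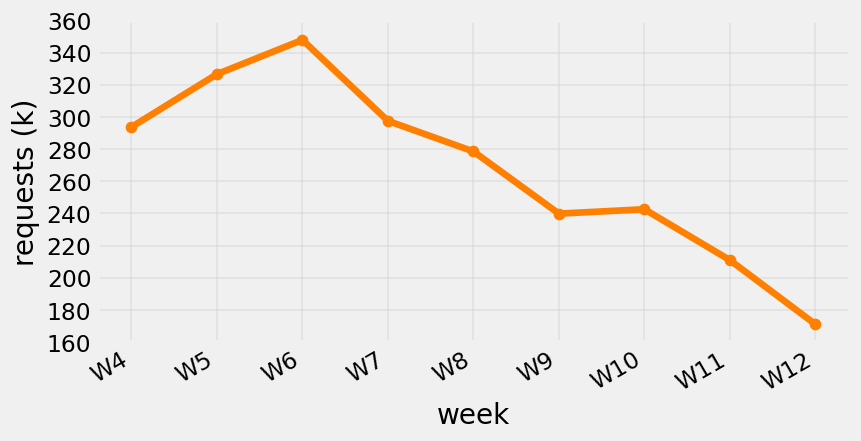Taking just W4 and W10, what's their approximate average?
(300 + 240) / 2 ≈ 270.

≈ 270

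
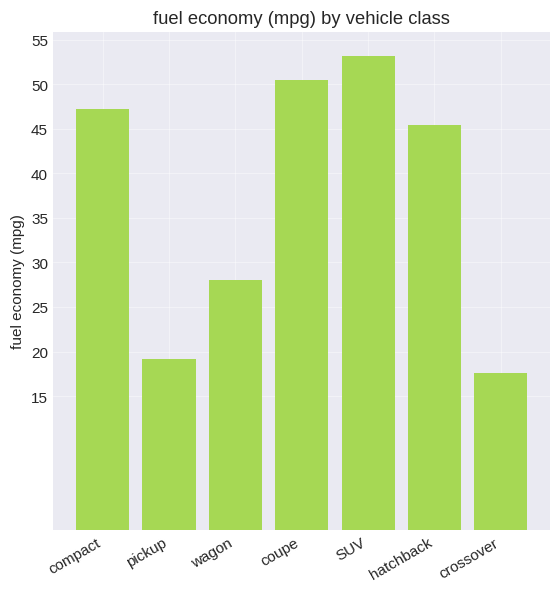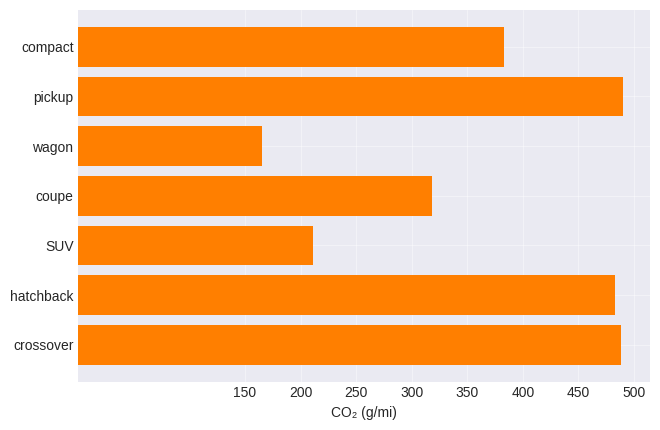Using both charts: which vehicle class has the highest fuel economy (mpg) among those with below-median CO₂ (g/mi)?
Chart 2 median CO₂ (g/mi) ≈ 400; below-median vehicle classes: wagon, coupe, SUV. Among those, SUV has the highest fuel economy (mpg) (≈ 55).

SUV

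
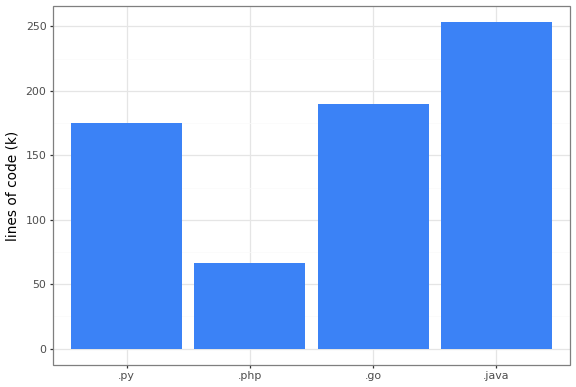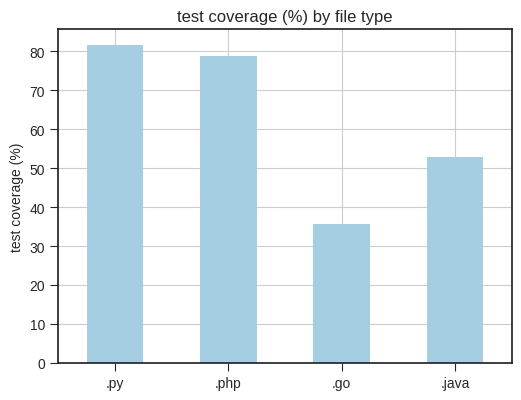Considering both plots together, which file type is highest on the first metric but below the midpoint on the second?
Chart 2 median test coverage (%) ≈ 70; below-median file types: .go, .java. Among those, .java has the highest lines of code (k) (≈ 250).

.java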